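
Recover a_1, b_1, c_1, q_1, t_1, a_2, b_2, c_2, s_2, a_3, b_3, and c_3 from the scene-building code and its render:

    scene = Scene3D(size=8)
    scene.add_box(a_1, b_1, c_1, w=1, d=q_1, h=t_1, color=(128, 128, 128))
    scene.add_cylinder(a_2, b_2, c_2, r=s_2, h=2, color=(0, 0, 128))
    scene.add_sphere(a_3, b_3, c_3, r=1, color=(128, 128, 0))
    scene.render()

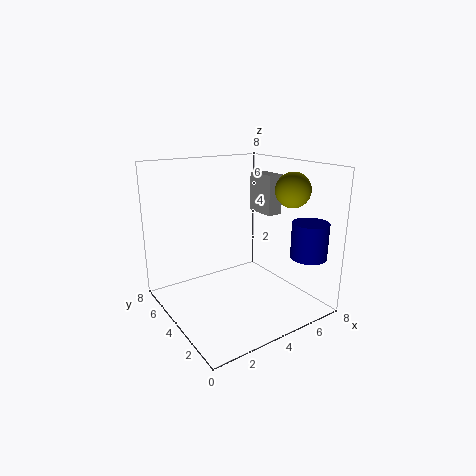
a_1 = 7
b_1 = 5
c_1 = 4.5
q_1 = 2
t_1 = 2.5
a_2 = 7
b_2 = 1.5
c_2 = 3
s_2 = 1
a_3 = 7
b_3 = 3
c_3 = 6.5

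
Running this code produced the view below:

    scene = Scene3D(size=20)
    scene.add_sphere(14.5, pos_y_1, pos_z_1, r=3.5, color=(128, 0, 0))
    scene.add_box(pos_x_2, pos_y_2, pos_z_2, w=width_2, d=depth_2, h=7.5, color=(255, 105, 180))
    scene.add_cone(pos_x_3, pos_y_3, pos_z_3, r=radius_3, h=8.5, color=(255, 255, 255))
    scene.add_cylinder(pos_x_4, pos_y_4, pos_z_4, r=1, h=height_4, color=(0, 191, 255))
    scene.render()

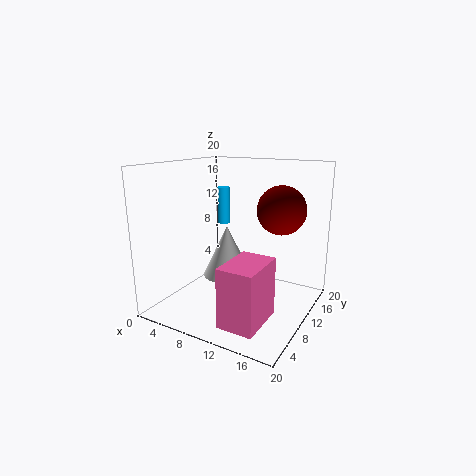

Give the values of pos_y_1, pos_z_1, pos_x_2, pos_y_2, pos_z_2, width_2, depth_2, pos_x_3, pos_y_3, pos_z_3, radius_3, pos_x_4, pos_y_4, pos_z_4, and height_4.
pos_y_1 = 14.5
pos_z_1 = 13.5
pos_x_2 = 12.5
pos_y_2 = 0.5
pos_z_2 = 2
width_2 = 4.5
depth_2 = 6.5
pos_x_3 = 4.5
pos_y_3 = 16
pos_z_3 = 1
radius_3 = 4
pos_x_4 = 3
pos_y_4 = 17.5
pos_z_4 = 9.5
height_4 = 6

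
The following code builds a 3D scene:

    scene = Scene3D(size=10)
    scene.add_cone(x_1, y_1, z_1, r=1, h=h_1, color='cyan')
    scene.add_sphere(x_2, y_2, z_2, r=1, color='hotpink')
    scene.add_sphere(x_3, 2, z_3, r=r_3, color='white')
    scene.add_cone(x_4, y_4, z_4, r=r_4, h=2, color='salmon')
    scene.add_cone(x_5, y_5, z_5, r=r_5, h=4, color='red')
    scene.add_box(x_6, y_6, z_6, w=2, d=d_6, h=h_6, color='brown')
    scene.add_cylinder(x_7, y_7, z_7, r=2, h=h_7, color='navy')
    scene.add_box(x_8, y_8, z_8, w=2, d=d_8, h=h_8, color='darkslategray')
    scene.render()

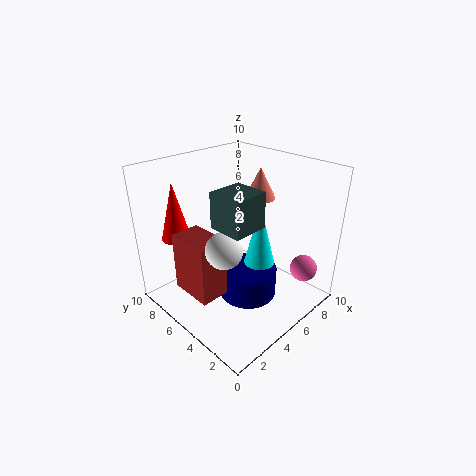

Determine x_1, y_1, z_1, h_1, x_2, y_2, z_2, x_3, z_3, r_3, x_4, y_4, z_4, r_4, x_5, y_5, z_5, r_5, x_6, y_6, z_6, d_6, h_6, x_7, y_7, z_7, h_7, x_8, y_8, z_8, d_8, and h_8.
x_1 = 5, y_1 = 3, z_1 = 4, h_1 = 4, x_2 = 9, y_2 = 2, z_2 = 2, x_3 = 1, z_3 = 7, r_3 = 1, x_4 = 6, y_4 = 4, z_4 = 8, r_4 = 1, x_5 = 2, y_5 = 8, z_5 = 5, r_5 = 1, x_6 = 1, y_6 = 4, z_6 = 2, d_6 = 3, h_6 = 4, x_7 = 5, y_7 = 4, z_7 = 1, h_7 = 2, x_8 = 1, y_8 = 1, z_8 = 8, d_8 = 2, h_8 = 2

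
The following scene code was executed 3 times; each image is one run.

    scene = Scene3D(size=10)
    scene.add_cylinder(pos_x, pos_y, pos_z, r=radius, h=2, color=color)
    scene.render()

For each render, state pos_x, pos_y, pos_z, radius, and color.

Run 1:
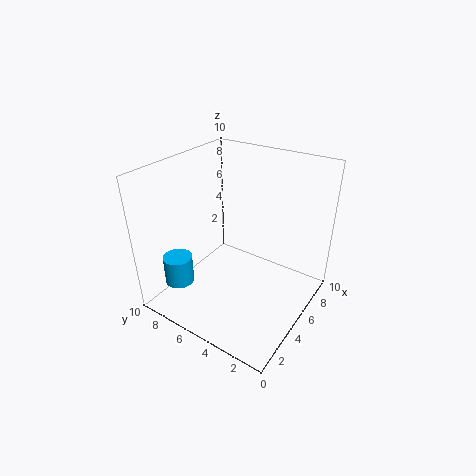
pos_x = 2
pos_y = 8
pos_z = 2
radius = 1
color = 'deepskyblue'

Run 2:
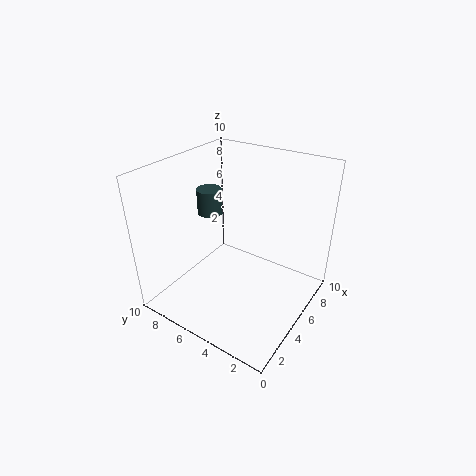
pos_x = 7
pos_y = 9
pos_z = 5
radius = 1
color = 'darkslategray'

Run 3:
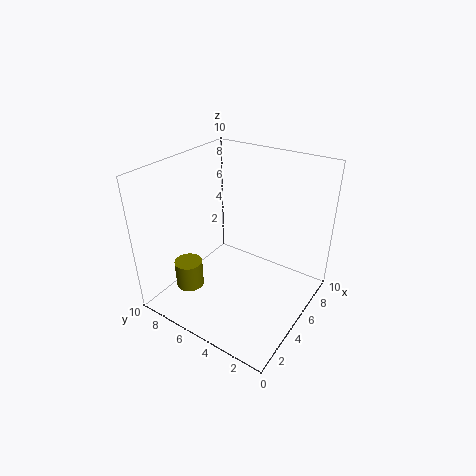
pos_x = 3
pos_y = 8
pos_z = 1
radius = 1
color = 'olive'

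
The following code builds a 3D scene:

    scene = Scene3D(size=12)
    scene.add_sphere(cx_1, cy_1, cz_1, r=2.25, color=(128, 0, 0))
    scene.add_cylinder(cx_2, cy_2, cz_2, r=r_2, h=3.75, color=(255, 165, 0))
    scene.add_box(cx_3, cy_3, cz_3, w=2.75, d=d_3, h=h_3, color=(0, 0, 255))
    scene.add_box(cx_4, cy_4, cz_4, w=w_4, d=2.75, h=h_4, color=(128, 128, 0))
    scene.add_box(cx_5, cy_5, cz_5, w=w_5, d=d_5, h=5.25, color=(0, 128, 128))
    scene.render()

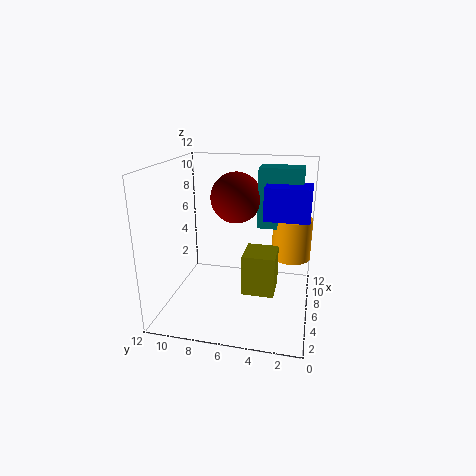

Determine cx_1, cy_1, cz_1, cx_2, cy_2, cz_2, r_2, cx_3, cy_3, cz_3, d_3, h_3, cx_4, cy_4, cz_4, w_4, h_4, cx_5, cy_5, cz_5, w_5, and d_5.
cx_1 = 8.5, cy_1 = 6.75, cz_1 = 8.75, cx_2 = 9.25, cy_2 = 1.75, cz_2 = 3.25, r_2 = 1.75, cx_3 = 6.25, cy_3 = 0.25, cz_3 = 7.5, d_3 = 3.75, h_3 = 2.75, cx_4 = 5, cy_4 = 2.75, cz_4 = 1.25, w_4 = 3, h_4 = 3.5, cx_5 = 8, cy_5 = 1, cz_5 = 6.25, w_5 = 2.25, d_5 = 3.75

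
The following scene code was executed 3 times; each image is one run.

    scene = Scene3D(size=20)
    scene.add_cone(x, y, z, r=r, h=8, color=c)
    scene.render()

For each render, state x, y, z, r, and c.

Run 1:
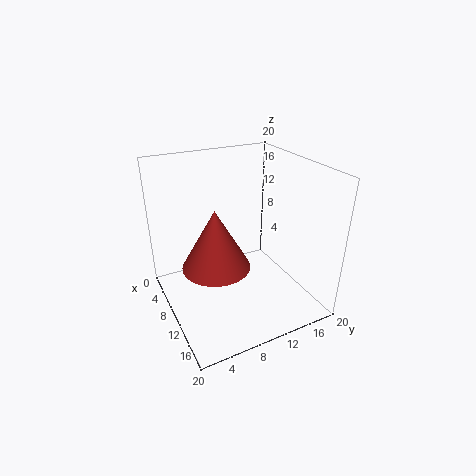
x = 11.5, y = 6, z = 7.5, r = 4.5, c = 'brown'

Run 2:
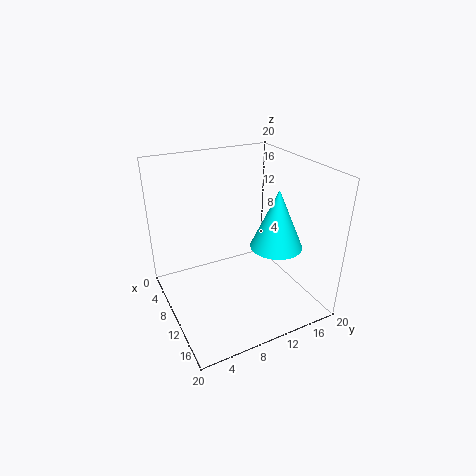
x = 13.5, y = 14, z = 9.5, r = 3.5, c = 'cyan'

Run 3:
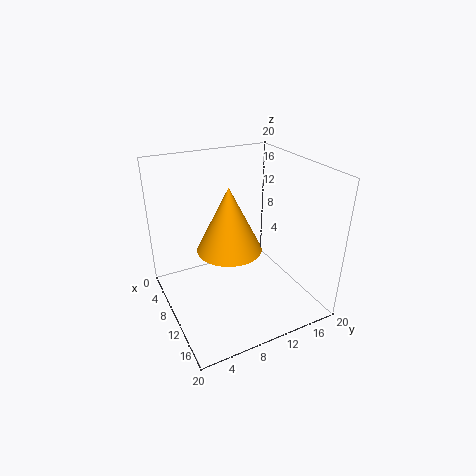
x = 13.5, y = 7, z = 11, r = 4, c = 'orange'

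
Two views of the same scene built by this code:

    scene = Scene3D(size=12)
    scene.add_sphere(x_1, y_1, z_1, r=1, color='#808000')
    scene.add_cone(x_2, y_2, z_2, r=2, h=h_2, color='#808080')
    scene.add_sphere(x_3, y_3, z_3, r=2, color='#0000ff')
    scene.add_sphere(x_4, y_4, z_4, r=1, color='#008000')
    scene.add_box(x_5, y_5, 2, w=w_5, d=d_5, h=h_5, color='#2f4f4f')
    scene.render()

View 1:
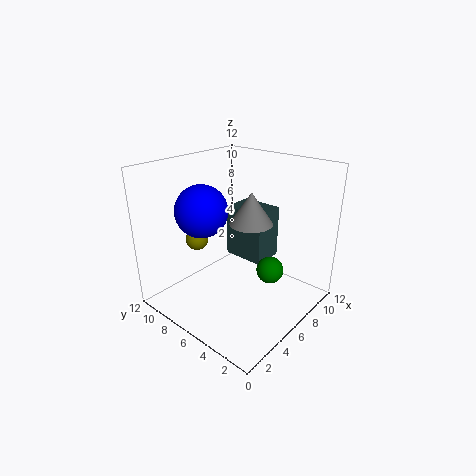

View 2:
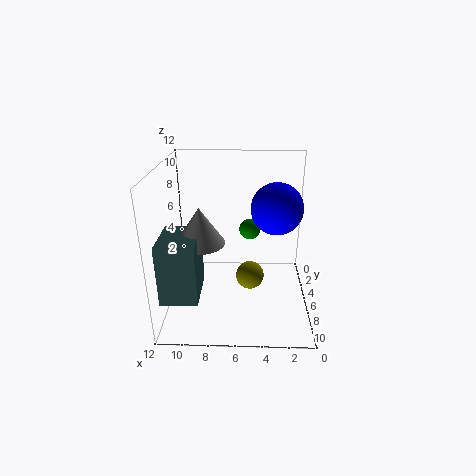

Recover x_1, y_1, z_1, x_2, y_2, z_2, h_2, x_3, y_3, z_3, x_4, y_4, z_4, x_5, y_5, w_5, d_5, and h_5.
x_1 = 5
y_1 = 10
z_1 = 5
x_2 = 9
y_2 = 7
z_2 = 6
h_2 = 3
x_3 = 3
y_3 = 7
z_3 = 9
x_4 = 5
y_4 = 2
z_4 = 5
x_5 = 9
y_5 = 6
w_5 = 3
d_5 = 4
h_5 = 5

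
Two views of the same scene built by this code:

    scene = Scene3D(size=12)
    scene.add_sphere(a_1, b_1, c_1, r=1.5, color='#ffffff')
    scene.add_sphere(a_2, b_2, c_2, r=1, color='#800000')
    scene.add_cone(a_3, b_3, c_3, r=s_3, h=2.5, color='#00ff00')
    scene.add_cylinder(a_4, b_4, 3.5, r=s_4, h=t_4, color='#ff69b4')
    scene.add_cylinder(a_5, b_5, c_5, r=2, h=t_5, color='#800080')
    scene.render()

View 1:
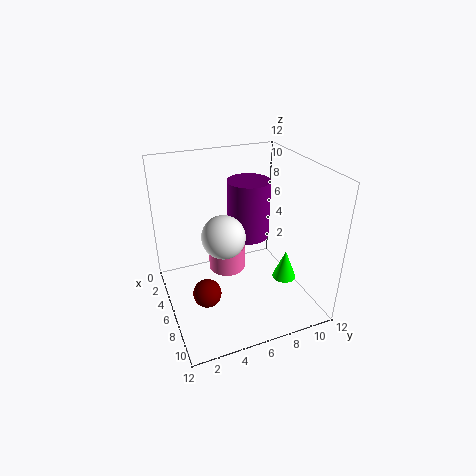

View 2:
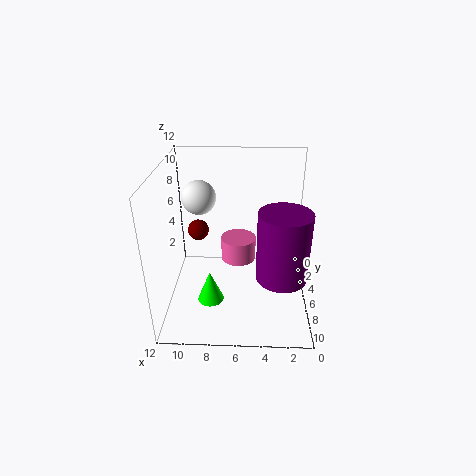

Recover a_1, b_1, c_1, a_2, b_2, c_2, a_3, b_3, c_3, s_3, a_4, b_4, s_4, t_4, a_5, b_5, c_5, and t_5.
a_1 = 9.5
b_1 = 3.5
c_1 = 8.5
a_2 = 10
b_2 = 2
c_2 = 4.5
a_3 = 8
b_3 = 9.5
c_3 = 2.5
s_3 = 1
a_4 = 6
b_4 = 5
s_4 = 1.5
t_4 = 2
a_5 = 2.5
b_5 = 8.5
c_5 = 4
t_5 = 5.5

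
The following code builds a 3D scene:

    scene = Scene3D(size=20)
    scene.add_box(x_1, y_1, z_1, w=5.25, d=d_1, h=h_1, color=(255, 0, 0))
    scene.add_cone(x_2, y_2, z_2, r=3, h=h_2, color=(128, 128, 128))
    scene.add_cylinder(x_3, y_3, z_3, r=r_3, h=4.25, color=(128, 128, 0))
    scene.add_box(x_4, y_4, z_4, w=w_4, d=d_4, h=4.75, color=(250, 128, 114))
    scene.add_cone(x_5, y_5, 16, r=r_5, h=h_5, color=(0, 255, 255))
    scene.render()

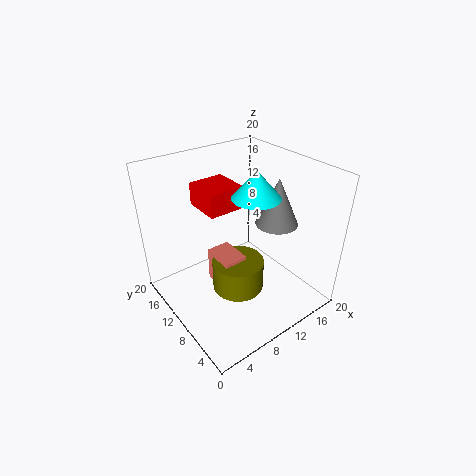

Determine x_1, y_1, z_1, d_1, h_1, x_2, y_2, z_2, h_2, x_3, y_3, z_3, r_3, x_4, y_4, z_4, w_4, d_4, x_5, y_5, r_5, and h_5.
x_1 = 7
y_1 = 11.75
z_1 = 13.25
d_1 = 5.5
h_1 = 3.25
x_2 = 15.5
y_2 = 8.25
z_2 = 11.25
h_2 = 6.75
x_3 = 8.5
y_3 = 8
z_3 = 3.75
r_3 = 3.5
x_4 = 6.25
y_4 = 7.5
z_4 = 3.75
w_4 = 3.25
d_4 = 4.5
x_5 = 12
y_5 = 8.75
r_5 = 3.25
h_5 = 3.75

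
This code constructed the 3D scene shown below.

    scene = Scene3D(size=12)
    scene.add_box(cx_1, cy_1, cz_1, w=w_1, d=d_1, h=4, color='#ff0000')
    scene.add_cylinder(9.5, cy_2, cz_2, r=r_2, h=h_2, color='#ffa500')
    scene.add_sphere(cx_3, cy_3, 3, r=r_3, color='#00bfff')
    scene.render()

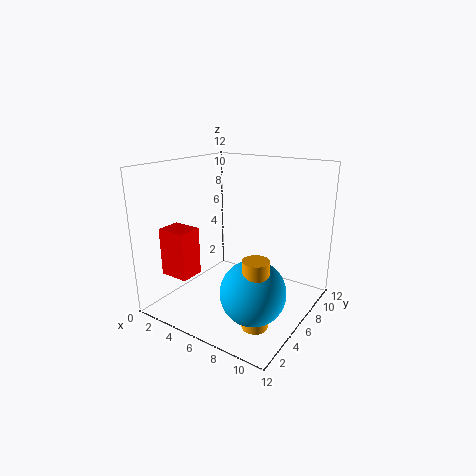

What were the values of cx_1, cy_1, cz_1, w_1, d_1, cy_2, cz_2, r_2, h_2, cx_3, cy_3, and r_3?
cx_1 = 1
cy_1 = 2
cz_1 = 3
w_1 = 2.5
d_1 = 2
cy_2 = 3
cz_2 = 0.5
r_2 = 1
h_2 = 5.5
cx_3 = 9
cy_3 = 3.5
r_3 = 2.5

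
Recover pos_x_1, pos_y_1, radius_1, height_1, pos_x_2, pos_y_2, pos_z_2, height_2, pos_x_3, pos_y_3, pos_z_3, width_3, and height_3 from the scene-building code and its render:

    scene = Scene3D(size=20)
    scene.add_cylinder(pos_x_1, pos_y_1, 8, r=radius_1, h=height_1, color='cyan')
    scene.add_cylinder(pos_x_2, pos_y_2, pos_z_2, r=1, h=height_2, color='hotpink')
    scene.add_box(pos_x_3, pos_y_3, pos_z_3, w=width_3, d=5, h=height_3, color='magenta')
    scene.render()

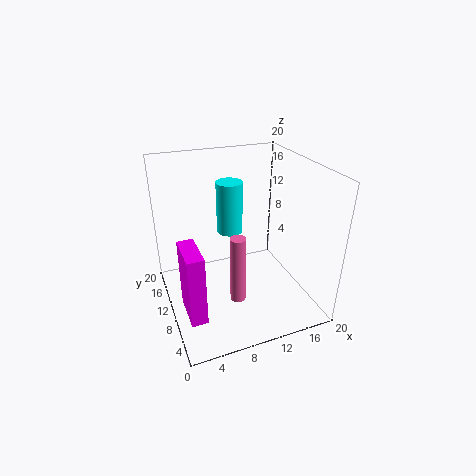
pos_x_1 = 11
pos_y_1 = 16
radius_1 = 2
height_1 = 8
pos_x_2 = 8
pos_y_2 = 5
pos_z_2 = 4
height_2 = 9
pos_x_3 = 1
pos_y_3 = 2
pos_z_3 = 4
width_3 = 2
height_3 = 9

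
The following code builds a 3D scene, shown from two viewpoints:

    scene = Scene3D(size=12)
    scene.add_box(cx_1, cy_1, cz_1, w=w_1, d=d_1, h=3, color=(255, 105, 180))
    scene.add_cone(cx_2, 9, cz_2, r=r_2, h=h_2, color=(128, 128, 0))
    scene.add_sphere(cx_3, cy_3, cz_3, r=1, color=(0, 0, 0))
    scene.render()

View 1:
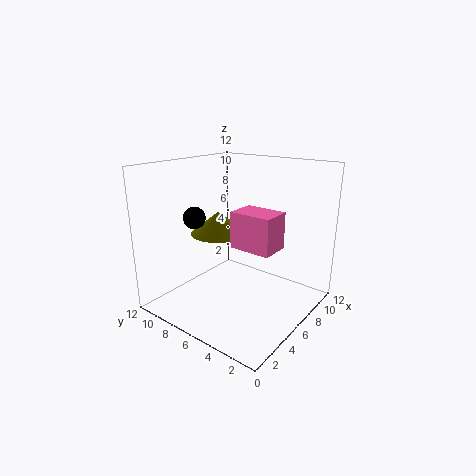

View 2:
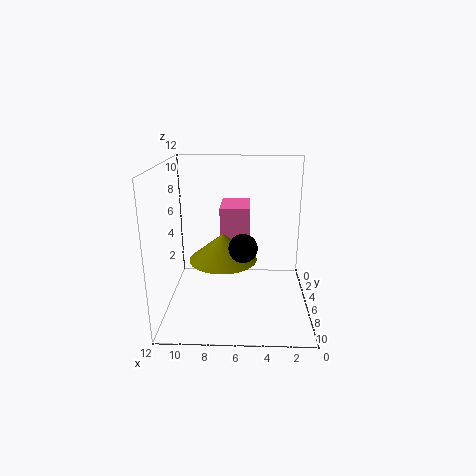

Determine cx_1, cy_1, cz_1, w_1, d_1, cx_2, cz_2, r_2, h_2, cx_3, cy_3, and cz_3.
cx_1 = 5, cy_1 = 2.5, cz_1 = 5.5, w_1 = 2.5, d_1 = 3.5, cx_2 = 7, cz_2 = 5.5, r_2 = 2.5, h_2 = 2, cx_3 = 5.5, cy_3 = 10.5, cz_3 = 7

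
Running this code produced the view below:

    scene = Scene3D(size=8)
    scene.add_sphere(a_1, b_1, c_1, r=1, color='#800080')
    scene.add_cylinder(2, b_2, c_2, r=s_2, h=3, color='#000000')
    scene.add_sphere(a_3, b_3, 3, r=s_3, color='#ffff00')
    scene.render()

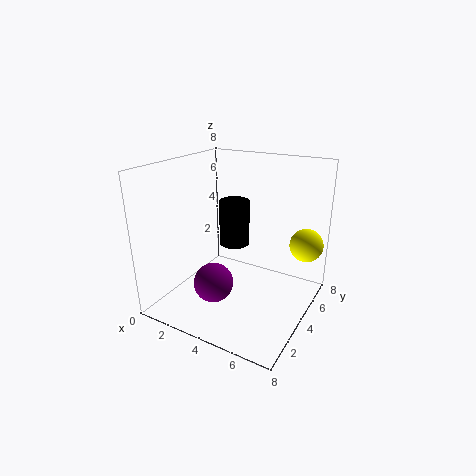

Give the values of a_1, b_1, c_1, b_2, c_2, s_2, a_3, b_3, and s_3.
a_1 = 4, b_1 = 1.5, c_1 = 2.5, b_2 = 7, c_2 = 2, s_2 = 1, a_3 = 7, b_3 = 7, s_3 = 1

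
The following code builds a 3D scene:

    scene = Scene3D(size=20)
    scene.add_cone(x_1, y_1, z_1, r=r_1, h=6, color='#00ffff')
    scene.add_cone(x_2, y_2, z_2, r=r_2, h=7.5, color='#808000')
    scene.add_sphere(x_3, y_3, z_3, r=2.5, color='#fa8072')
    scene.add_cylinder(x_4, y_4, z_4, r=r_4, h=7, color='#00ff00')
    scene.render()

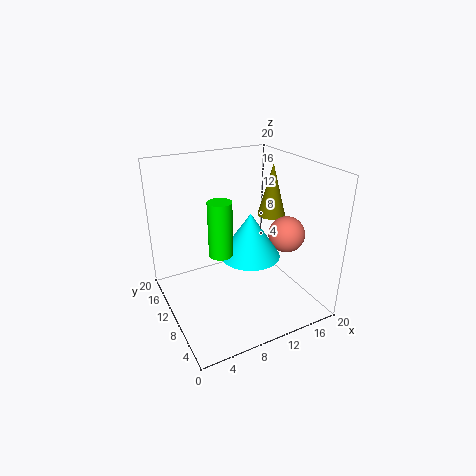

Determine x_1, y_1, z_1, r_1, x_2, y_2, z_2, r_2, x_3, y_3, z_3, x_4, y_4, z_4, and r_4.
x_1 = 10.5; y_1 = 7.5; z_1 = 8.5; r_1 = 4; x_2 = 16; y_2 = 11; z_2 = 12; r_2 = 2; x_3 = 16; y_3 = 7; z_3 = 10.5; x_4 = 6; y_4 = 7; z_4 = 10; r_4 = 1.5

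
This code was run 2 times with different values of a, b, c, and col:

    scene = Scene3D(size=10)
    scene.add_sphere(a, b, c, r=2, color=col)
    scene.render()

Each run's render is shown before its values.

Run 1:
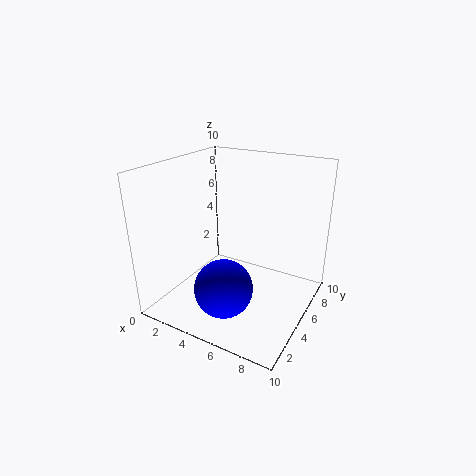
a = 5, b = 3, c = 2, col = 'blue'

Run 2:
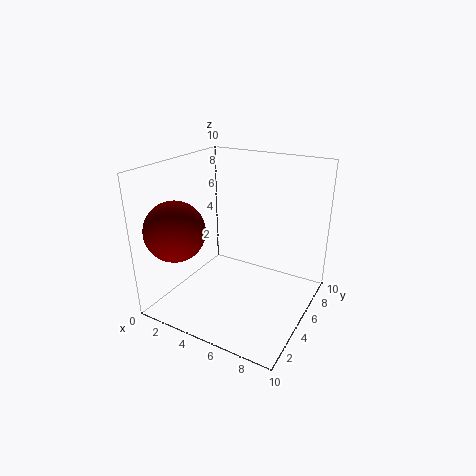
a = 2, b = 2, c = 6, col = 'maroon'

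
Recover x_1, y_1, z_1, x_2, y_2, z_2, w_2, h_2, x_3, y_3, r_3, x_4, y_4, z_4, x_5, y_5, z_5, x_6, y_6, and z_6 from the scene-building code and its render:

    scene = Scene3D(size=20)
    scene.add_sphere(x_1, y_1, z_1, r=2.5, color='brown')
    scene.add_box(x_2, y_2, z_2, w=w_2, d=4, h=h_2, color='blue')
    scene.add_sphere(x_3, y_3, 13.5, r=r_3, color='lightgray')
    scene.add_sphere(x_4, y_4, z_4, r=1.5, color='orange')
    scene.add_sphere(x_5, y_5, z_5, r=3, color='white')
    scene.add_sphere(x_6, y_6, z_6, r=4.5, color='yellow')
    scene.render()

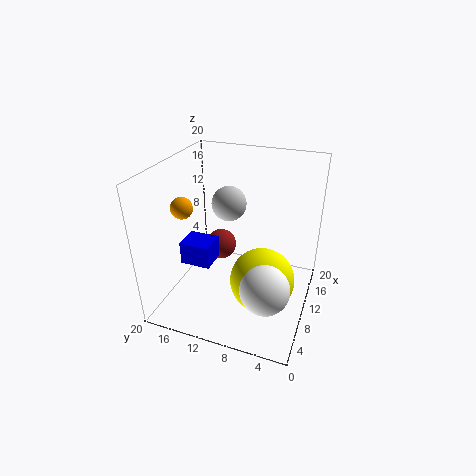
x_1 = 16.5; y_1 = 15.5; z_1 = 4; x_2 = 4.5; y_2 = 12; z_2 = 8; w_2 = 3.5; h_2 = 3; x_3 = 13; y_3 = 12.5; r_3 = 2.5; x_4 = 7.5; y_4 = 17; z_4 = 14.5; x_5 = 3; y_5 = 4; z_5 = 8; x_6 = 9; y_6 = 6; z_6 = 4.5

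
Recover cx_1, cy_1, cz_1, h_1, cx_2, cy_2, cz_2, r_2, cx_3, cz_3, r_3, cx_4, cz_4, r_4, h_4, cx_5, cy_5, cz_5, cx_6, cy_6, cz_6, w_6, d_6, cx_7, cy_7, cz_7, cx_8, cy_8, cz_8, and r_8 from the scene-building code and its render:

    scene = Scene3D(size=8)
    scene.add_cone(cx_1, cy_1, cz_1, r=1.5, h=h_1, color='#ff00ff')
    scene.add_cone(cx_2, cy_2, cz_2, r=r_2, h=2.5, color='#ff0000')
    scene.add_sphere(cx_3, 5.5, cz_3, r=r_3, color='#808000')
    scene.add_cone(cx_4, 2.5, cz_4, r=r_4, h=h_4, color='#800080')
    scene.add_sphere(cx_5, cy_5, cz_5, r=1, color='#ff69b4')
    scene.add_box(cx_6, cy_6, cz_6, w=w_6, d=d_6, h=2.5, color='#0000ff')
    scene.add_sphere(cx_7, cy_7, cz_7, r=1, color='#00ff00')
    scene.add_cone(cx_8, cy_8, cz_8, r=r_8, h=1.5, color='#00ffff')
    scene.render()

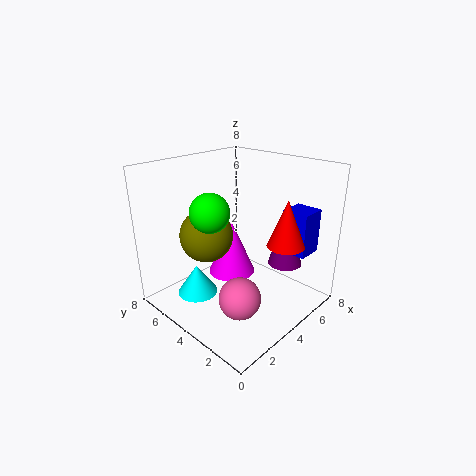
cx_1 = 5.5; cy_1 = 6; cz_1 = 0.5; h_1 = 3.5; cx_2 = 5; cy_2 = 1.5; cz_2 = 4; r_2 = 1; cx_3 = 3; cz_3 = 4; r_3 = 1.5; cx_4 = 6.5; cz_4 = 2; r_4 = 1; h_4 = 3.5; cx_5 = 1.5; cy_5 = 1.5; cz_5 = 2.5; cx_6 = 6; cy_6 = 1; cz_6 = 3; w_6 = 1.5; d_6 = 1.5; cx_7 = 2; cy_7 = 4; cz_7 = 6; cx_8 = 1; cy_8 = 4; cz_8 = 2; r_8 = 1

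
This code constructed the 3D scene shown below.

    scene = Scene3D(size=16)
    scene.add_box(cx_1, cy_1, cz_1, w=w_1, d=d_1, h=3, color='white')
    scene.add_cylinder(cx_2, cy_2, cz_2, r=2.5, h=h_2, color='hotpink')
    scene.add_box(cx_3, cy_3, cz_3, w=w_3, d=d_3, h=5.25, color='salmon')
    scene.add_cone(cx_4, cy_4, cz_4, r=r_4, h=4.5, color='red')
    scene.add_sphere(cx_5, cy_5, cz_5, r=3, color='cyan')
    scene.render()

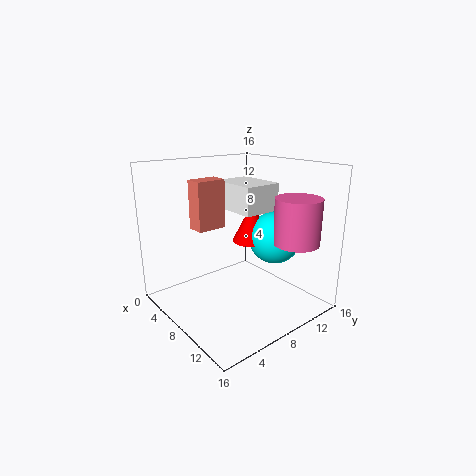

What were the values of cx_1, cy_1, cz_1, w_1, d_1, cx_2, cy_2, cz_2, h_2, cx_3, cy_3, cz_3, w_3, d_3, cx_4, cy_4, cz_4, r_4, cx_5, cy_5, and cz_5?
cx_1 = 4.75
cy_1 = 7.5
cz_1 = 11
w_1 = 5.5
d_1 = 4.25
cx_2 = 12.75
cy_2 = 12.25
cz_2 = 7.75
h_2 = 5
cx_3 = 5
cy_3 = 3.75
cz_3 = 9.25
w_3 = 2
d_3 = 3.25
cx_4 = 7.5
cy_4 = 10.5
cz_4 = 7
r_4 = 2.25
cx_5 = 9.5
cy_5 = 12.25
cz_5 = 7.5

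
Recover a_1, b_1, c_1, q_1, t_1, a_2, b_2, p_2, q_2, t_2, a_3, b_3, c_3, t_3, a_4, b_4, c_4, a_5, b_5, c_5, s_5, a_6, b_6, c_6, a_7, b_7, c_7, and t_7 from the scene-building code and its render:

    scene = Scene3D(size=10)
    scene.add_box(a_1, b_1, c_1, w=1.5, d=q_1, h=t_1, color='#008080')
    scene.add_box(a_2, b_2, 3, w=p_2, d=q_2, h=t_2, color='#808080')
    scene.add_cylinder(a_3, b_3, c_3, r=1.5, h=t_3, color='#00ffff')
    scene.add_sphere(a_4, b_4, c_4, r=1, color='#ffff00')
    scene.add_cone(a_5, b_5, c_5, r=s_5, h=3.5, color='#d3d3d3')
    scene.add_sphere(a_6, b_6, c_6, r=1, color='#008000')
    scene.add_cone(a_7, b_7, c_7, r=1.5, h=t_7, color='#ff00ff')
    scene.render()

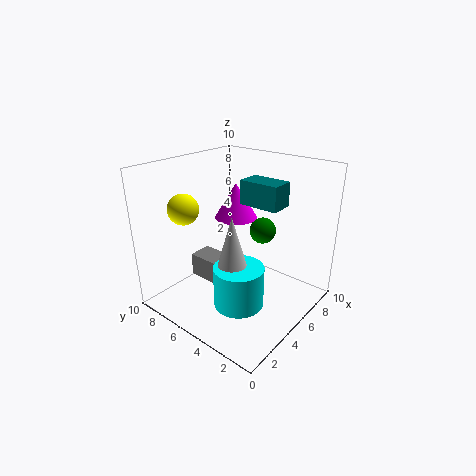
a_1 = 4
b_1 = 1.5
c_1 = 8
q_1 = 2.5
t_1 = 1.5
a_2 = 2
b_2 = 4
p_2 = 1.5
q_2 = 2.5
t_2 = 1.5
a_3 = 2
b_3 = 2.5
c_3 = 2.5
t_3 = 2.5
a_4 = 2
b_4 = 7
c_4 = 7.5
a_5 = 2
b_5 = 3
c_5 = 4.5
s_5 = 1
a_6 = 8
b_6 = 5
c_6 = 4.5
a_7 = 6
b_7 = 6
c_7 = 6
t_7 = 2.5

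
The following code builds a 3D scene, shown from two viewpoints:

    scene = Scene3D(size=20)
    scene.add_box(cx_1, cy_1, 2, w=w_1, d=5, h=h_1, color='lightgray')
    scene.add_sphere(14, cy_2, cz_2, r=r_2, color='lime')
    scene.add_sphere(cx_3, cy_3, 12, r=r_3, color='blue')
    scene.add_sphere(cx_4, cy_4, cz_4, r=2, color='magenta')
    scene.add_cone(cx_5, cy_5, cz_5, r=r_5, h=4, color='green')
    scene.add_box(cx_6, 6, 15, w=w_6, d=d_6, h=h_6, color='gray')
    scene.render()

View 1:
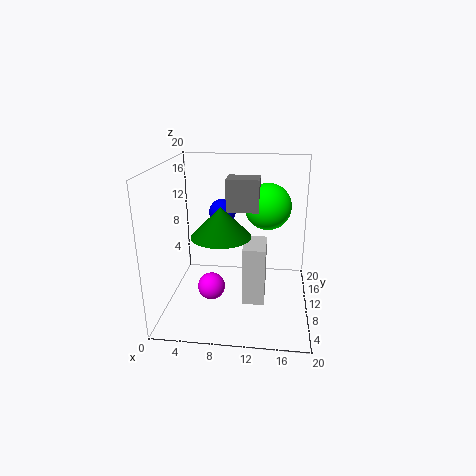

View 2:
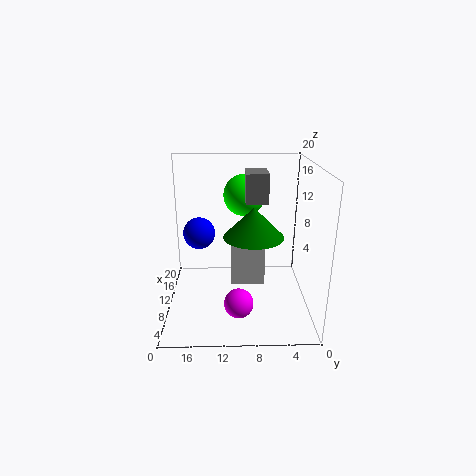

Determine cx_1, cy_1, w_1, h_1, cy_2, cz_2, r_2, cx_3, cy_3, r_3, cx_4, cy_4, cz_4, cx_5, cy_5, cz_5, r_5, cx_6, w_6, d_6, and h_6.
cx_1 = 11; cy_1 = 6; w_1 = 3; h_1 = 8; cy_2 = 9; cz_2 = 15; r_2 = 3; cx_3 = 7; cy_3 = 15; r_3 = 2; cx_4 = 6; cy_4 = 10; cz_4 = 2; cx_5 = 8; cy_5 = 8; cz_5 = 11; r_5 = 4; cx_6 = 9; w_6 = 4; d_6 = 3; h_6 = 4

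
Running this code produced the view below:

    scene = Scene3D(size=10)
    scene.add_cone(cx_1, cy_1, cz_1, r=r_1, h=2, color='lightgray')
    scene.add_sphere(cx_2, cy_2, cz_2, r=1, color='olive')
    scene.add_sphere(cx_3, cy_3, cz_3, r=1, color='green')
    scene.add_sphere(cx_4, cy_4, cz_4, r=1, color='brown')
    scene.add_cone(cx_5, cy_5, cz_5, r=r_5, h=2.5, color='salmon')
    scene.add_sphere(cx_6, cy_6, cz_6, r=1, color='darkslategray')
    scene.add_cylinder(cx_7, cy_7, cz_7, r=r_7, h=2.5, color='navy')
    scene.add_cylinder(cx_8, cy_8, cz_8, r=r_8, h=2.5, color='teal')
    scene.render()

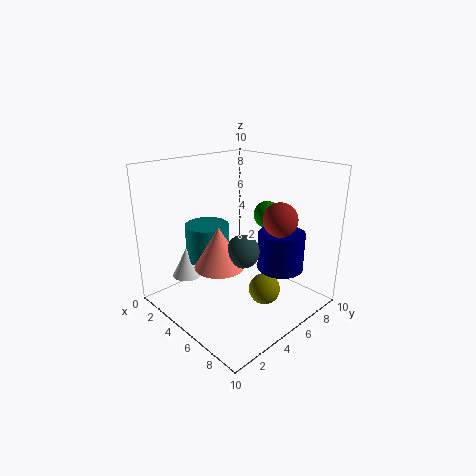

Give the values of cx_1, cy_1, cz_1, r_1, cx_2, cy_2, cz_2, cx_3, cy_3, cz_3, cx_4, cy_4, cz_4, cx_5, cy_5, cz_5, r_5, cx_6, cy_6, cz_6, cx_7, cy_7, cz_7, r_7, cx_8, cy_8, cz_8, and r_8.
cx_1 = 3, cy_1 = 2, cz_1 = 2.5, r_1 = 1, cx_2 = 8, cy_2 = 4.5, cz_2 = 2.5, cx_3 = 5, cy_3 = 8, cz_3 = 6, cx_4 = 9, cy_4 = 4.5, cz_4 = 7.5, cx_5 = 6.5, cy_5 = 2, cz_5 = 4.5, r_5 = 1.5, cx_6 = 7.5, cy_6 = 3, cz_6 = 5.5, cx_7 = 8, cy_7 = 6, cz_7 = 3.5, r_7 = 1.5, cx_8 = 3.5, cy_8 = 3.5, cz_8 = 3.5, r_8 = 1.5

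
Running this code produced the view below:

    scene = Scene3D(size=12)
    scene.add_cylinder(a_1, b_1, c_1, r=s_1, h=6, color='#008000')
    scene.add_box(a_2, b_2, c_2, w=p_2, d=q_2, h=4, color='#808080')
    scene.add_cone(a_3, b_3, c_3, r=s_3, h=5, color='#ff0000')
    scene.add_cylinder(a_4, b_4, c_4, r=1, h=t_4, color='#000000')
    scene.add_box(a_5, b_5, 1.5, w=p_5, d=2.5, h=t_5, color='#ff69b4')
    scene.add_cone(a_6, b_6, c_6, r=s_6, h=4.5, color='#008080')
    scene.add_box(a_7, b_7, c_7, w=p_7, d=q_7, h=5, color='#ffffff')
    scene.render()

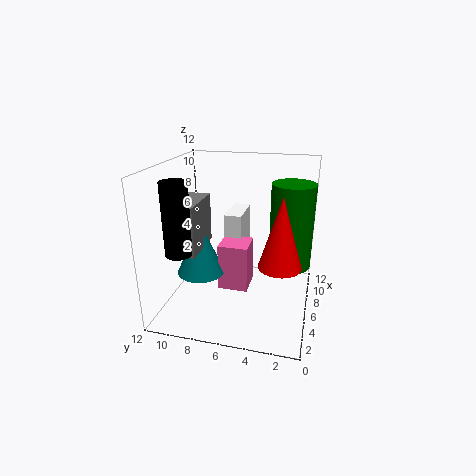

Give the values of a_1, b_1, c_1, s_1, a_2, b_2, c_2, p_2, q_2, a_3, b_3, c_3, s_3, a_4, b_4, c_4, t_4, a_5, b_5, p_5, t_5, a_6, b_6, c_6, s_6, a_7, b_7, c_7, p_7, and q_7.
a_1 = 3.5; b_1 = 1.5; c_1 = 5.5; s_1 = 1.5; a_2 = 2.5; b_2 = 8.5; c_2 = 5.5; p_2 = 4; q_2 = 2; a_3 = 2; b_3 = 2; c_3 = 6; s_3 = 1.5; a_4 = 2; b_4 = 9.5; c_4 = 6; t_4 = 5.5; a_5 = 5; b_5 = 5; p_5 = 2.5; t_5 = 4; a_6 = 5; b_6 = 9; c_6 = 3; s_6 = 2; a_7 = 7; b_7 = 6; c_7 = 2.5; p_7 = 3.5; q_7 = 1.5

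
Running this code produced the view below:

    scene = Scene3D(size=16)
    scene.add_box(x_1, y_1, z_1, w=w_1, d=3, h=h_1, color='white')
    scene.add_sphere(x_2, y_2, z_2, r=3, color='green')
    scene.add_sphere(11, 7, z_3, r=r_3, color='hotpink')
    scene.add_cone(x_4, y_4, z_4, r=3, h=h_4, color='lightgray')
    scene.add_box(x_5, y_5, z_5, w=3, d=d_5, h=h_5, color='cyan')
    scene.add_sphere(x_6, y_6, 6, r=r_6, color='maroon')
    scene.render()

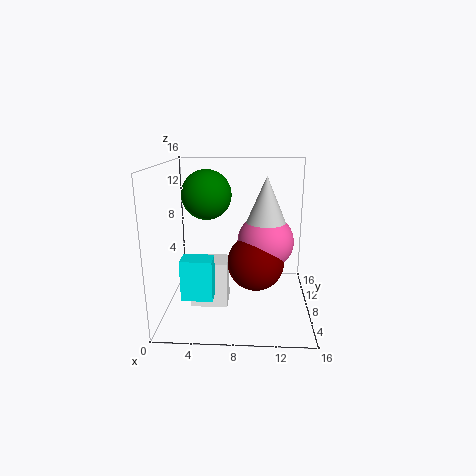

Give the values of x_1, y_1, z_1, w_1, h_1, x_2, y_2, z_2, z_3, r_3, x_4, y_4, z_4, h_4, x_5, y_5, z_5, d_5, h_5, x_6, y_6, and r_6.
x_1 = 3
y_1 = 5
z_1 = 1
w_1 = 4
h_1 = 5
x_2 = 4
y_2 = 12
z_2 = 12
z_3 = 8
r_3 = 3
x_4 = 11
y_4 = 7
z_4 = 8
h_4 = 7
x_5 = 3
y_5 = 1
z_5 = 4
d_5 = 2
h_5 = 4
x_6 = 10
y_6 = 6
r_6 = 3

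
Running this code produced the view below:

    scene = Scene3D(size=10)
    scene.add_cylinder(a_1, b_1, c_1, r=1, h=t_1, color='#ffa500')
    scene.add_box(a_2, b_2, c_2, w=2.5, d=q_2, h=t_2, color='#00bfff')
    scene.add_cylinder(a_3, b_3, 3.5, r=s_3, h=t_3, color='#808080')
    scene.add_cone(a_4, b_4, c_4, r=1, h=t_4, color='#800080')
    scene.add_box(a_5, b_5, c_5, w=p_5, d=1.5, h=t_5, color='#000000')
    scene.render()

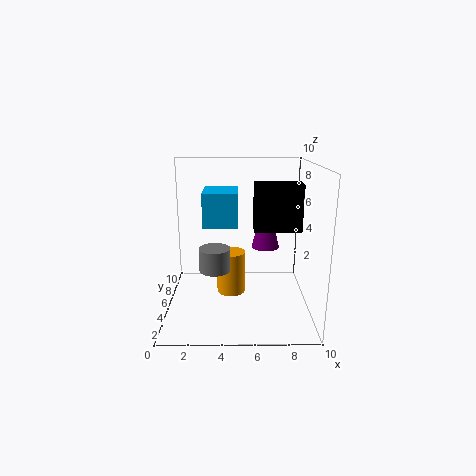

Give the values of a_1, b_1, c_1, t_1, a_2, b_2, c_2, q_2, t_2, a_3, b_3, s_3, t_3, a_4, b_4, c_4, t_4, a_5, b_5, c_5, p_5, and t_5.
a_1 = 4.5
b_1 = 5
c_1 = 1
t_1 = 3
a_2 = 2.5
b_2 = 5.5
c_2 = 5.5
q_2 = 3
t_2 = 2.5
a_3 = 3.5
b_3 = 3
s_3 = 1
t_3 = 1.5
a_4 = 7
b_4 = 6
c_4 = 4
t_4 = 4
a_5 = 6
b_5 = 3
c_5 = 6
p_5 = 3
t_5 = 3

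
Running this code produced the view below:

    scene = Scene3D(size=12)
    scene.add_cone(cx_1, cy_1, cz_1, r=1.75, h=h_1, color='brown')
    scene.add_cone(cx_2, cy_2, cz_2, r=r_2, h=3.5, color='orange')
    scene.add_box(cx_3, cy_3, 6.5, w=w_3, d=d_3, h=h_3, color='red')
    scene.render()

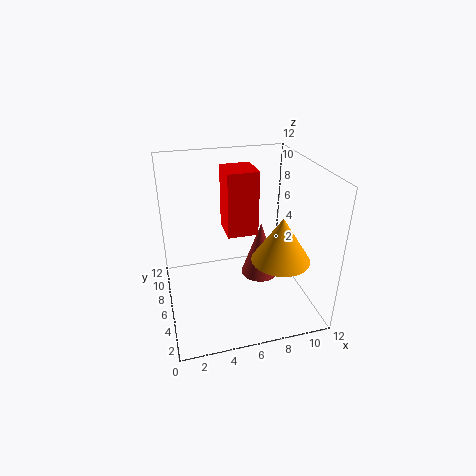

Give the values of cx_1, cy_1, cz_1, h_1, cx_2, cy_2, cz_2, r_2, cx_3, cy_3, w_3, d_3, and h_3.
cx_1 = 8.75; cy_1 = 8; cz_1 = 0.75; h_1 = 5.25; cx_2 = 8.5; cy_2 = 2.75; cz_2 = 5.5; r_2 = 2.25; cx_3 = 5; cy_3 = 5.25; w_3 = 2.5; d_3 = 2.75; h_3 = 5.25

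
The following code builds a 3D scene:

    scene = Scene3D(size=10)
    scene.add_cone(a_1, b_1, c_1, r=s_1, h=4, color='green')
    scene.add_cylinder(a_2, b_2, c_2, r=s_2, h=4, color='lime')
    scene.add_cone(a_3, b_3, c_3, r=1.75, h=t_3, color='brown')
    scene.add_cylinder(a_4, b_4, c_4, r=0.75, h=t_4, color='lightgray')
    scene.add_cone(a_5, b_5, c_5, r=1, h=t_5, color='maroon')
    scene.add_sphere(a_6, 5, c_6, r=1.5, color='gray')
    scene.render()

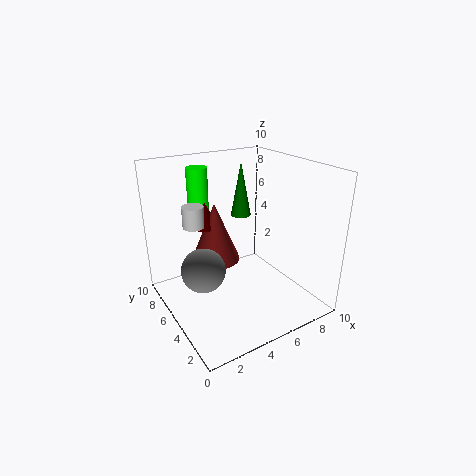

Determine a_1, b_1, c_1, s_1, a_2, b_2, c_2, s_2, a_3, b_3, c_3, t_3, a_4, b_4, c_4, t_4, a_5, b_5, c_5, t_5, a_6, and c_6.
a_1 = 6.5, b_1 = 7, c_1 = 5.75, s_1 = 0.75, a_2 = 3.5, b_2 = 8, c_2 = 5.5, s_2 = 0.75, a_3 = 4, b_3 = 6.5, c_3 = 3, t_3 = 4.25, a_4 = 2.5, b_4 = 6.75, c_4 = 5.75, t_4 = 1.5, a_5 = 3.5, b_5 = 7, c_5 = 5.5, t_5 = 1.75, a_6 = 2.25, c_6 = 3.25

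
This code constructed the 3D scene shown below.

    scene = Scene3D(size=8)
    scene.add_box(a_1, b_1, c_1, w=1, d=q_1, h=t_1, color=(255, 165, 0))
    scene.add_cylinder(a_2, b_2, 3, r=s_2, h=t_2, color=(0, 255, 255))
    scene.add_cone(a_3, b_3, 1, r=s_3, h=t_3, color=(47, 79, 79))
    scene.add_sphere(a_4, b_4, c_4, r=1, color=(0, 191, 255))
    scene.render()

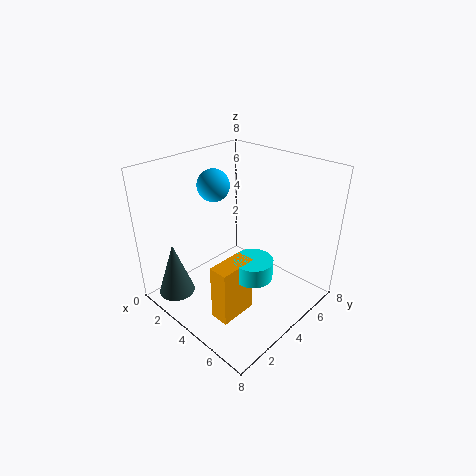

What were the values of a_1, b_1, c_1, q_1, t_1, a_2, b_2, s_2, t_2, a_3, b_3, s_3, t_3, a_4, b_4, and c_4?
a_1 = 5
b_1 = 1
c_1 = 1
q_1 = 2
t_1 = 3
a_2 = 6
b_2 = 3
s_2 = 1
t_2 = 1
a_3 = 2
b_3 = 1
s_3 = 1
t_3 = 3
a_4 = 1
b_4 = 5
c_4 = 6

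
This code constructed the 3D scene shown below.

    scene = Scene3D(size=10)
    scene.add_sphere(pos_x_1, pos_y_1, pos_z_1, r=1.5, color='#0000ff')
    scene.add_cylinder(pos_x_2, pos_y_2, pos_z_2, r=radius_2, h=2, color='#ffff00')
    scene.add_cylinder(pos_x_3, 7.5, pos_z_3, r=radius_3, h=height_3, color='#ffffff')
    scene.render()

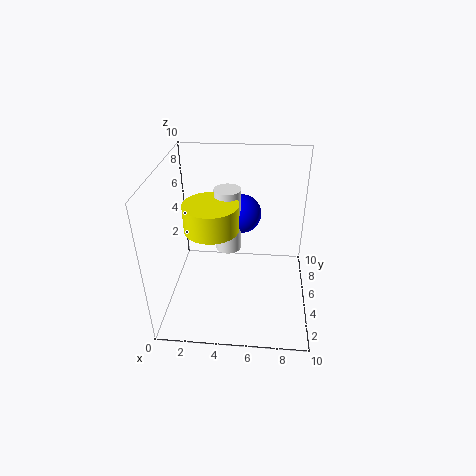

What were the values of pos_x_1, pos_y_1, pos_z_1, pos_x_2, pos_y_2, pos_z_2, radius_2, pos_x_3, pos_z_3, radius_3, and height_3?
pos_x_1 = 5; pos_y_1 = 8.5; pos_z_1 = 5; pos_x_2 = 3; pos_y_2 = 6; pos_z_2 = 5; radius_2 = 2; pos_x_3 = 4; pos_z_3 = 2.5; radius_3 = 1; height_3 = 5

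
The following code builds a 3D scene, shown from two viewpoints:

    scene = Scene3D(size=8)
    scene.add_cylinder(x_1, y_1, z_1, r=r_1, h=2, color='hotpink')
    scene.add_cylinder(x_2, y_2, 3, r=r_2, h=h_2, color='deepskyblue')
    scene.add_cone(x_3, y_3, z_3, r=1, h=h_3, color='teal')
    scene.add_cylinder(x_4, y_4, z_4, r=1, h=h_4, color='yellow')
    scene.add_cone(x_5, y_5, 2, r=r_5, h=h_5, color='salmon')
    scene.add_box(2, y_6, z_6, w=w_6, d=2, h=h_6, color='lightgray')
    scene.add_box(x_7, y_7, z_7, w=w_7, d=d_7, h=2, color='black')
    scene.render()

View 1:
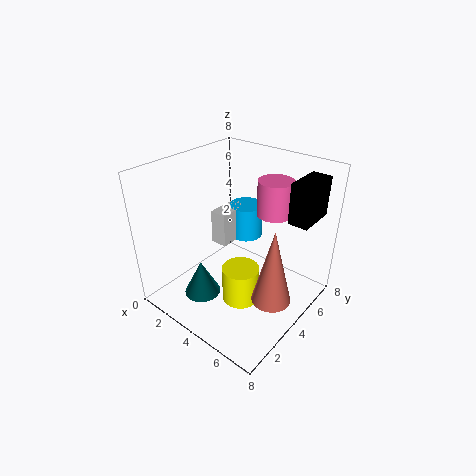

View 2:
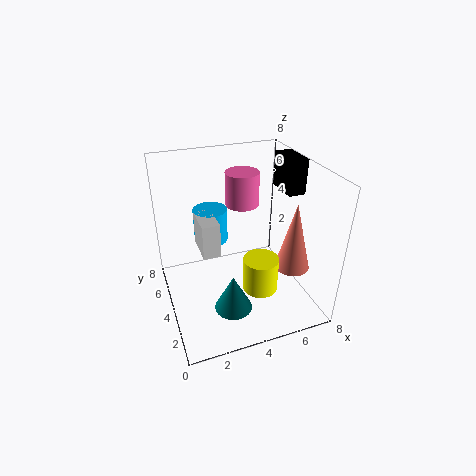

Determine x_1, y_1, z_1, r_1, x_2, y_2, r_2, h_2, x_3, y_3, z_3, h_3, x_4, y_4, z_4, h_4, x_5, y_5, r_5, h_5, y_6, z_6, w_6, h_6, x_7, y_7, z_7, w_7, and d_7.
x_1 = 5; y_1 = 6; z_1 = 5; r_1 = 1; x_2 = 3; y_2 = 6; r_2 = 1; h_2 = 2; x_3 = 3; y_3 = 2; z_3 = 1; h_3 = 2; x_4 = 5; y_4 = 3; z_4 = 1; h_4 = 2; x_5 = 7; y_5 = 3; r_5 = 1; h_5 = 4; y_6 = 4; z_6 = 3; w_6 = 1; h_6 = 2; x_7 = 7; y_7 = 4; z_7 = 6; w_7 = 1; d_7 = 2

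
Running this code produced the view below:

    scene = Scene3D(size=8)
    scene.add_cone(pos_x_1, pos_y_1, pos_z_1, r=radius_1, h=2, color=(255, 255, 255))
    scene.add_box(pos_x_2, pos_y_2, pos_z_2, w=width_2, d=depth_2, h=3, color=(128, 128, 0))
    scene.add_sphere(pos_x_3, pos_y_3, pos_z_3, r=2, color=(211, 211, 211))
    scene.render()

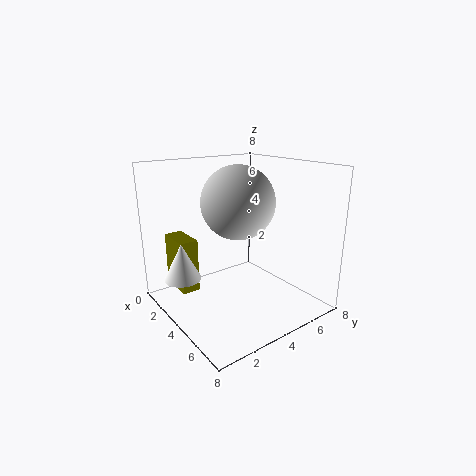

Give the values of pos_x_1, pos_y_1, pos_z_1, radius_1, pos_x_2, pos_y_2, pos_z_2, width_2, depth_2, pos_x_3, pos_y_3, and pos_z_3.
pos_x_1 = 3
pos_y_1 = 1
pos_z_1 = 2
radius_1 = 1
pos_x_2 = 1
pos_y_2 = 1
pos_z_2 = 1
width_2 = 2
depth_2 = 1
pos_x_3 = 4
pos_y_3 = 4
pos_z_3 = 6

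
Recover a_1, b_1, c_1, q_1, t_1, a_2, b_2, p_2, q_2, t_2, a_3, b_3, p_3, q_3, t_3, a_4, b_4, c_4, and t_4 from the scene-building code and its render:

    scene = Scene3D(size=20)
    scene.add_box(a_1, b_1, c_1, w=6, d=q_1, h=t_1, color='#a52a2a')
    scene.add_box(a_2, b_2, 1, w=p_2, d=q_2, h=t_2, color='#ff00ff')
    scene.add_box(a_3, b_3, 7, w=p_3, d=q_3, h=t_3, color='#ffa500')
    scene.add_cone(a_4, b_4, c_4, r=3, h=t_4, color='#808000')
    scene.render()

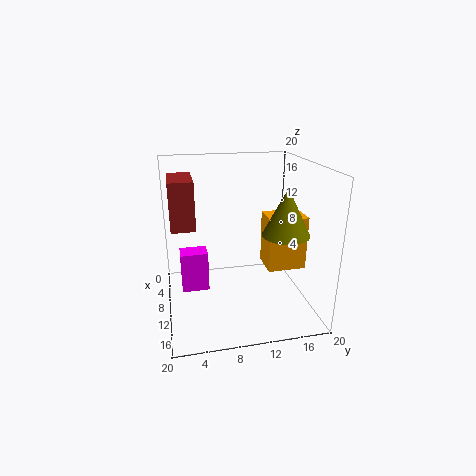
a_1 = 8
b_1 = 1
c_1 = 13
q_1 = 3
t_1 = 6
a_2 = 5
b_2 = 2
p_2 = 3
q_2 = 4
t_2 = 6
a_3 = 11
b_3 = 13
p_3 = 4
q_3 = 5
t_3 = 7
a_4 = 15
b_4 = 15
c_4 = 12
t_4 = 6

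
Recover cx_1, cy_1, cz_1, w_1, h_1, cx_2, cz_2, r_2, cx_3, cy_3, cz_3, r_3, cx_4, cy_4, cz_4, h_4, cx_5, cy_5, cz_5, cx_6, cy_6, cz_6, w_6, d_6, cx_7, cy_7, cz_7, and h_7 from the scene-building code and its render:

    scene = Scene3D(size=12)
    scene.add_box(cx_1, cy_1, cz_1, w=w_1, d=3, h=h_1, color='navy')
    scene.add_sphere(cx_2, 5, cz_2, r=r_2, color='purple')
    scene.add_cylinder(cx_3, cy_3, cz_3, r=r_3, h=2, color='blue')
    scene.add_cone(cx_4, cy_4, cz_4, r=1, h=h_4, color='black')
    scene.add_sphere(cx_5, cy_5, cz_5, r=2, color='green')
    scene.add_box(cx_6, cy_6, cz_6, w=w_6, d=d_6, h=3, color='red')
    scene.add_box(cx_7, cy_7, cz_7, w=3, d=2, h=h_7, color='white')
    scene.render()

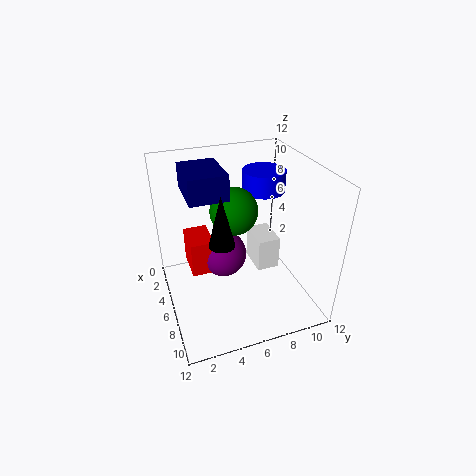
cx_1 = 3, cy_1 = 2, cz_1 = 10, w_1 = 4, h_1 = 2, cx_2 = 5, cz_2 = 4, r_2 = 2, cx_3 = 2, cy_3 = 10, cz_3 = 8, r_3 = 2, cx_4 = 8, cy_4 = 4, cz_4 = 7, h_4 = 4, cx_5 = 5, cy_5 = 6, cz_5 = 8, cx_6 = 3, cy_6 = 2, cz_6 = 3, w_6 = 3, d_6 = 2, cx_7 = 3, cy_7 = 8, cz_7 = 2, h_7 = 3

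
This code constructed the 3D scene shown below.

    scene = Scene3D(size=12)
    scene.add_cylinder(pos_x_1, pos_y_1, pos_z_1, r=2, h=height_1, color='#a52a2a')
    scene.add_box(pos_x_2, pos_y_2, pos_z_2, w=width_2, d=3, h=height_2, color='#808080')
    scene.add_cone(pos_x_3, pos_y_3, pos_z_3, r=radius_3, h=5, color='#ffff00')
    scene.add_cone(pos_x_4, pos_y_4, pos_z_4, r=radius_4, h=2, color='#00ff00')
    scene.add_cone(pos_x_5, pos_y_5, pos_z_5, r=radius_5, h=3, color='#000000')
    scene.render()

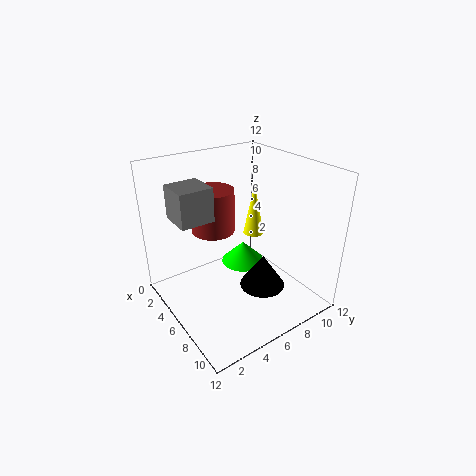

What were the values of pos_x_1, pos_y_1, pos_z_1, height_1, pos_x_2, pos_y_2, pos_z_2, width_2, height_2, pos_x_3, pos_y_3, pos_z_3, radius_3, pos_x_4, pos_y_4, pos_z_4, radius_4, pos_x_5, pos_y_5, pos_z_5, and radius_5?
pos_x_1 = 2, pos_y_1 = 6, pos_z_1 = 5, height_1 = 4, pos_x_2 = 1, pos_y_2 = 2, pos_z_2 = 7, width_2 = 3, height_2 = 3, pos_x_3 = 3, pos_y_3 = 10, pos_z_3 = 4, radius_3 = 1, pos_x_4 = 4, pos_y_4 = 8, pos_z_4 = 2, radius_4 = 2, pos_x_5 = 7, pos_y_5 = 8, pos_z_5 = 1, radius_5 = 2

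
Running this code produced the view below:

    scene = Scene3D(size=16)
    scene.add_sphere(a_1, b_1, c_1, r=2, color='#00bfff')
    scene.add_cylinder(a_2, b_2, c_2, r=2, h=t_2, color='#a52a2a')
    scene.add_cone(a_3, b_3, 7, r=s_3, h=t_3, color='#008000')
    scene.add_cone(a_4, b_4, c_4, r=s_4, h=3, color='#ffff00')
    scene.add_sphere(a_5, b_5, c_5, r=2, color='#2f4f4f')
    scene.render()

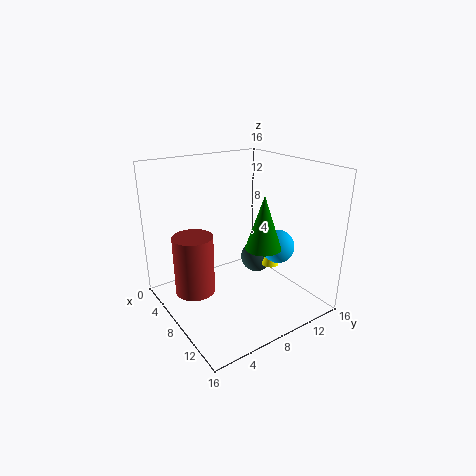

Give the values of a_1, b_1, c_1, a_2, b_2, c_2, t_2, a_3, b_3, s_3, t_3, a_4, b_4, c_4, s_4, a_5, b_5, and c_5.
a_1 = 9
b_1 = 13
c_1 = 6
a_2 = 9
b_2 = 2
c_2 = 4
t_2 = 6
a_3 = 10
b_3 = 10
s_3 = 2
t_3 = 6
a_4 = 9
b_4 = 12
c_4 = 4
s_4 = 1
a_5 = 5
b_5 = 13
c_5 = 3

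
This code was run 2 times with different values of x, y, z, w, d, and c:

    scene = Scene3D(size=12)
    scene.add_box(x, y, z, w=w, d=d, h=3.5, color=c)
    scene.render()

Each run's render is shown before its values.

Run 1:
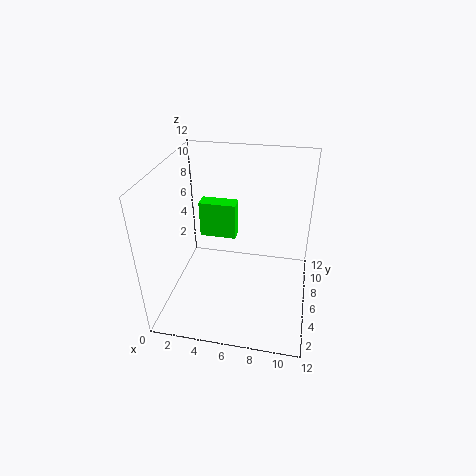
x = 1.5, y = 9.5, z = 3.5, w = 3.5, d = 1.5, c = 'lime'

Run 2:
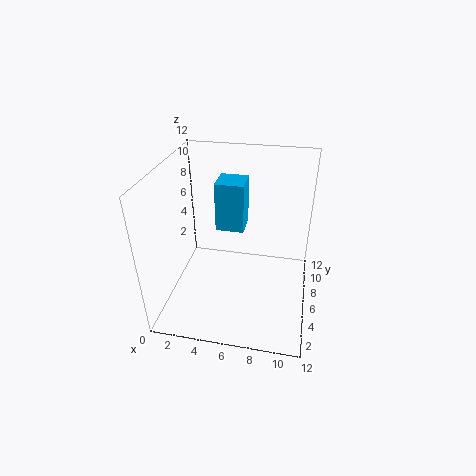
x = 5, y = 3, z = 8.5, w = 2, d = 2, c = 'deepskyblue'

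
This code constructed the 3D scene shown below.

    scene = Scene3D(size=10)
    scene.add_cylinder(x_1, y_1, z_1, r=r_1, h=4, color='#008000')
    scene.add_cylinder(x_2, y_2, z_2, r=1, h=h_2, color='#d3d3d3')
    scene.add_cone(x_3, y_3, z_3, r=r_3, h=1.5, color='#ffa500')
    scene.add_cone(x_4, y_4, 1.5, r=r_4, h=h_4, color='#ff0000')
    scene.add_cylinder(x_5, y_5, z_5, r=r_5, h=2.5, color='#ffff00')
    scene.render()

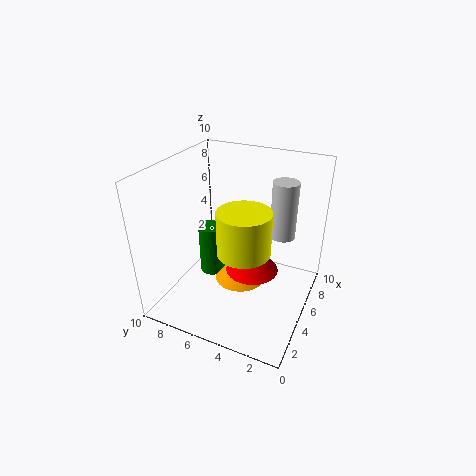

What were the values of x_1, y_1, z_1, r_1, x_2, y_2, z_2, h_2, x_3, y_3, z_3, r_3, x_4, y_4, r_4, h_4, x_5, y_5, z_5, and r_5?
x_1 = 6.5; y_1 = 8; z_1 = 0.5; r_1 = 1; x_2 = 9; y_2 = 3; z_2 = 3.5; h_2 = 4.5; x_3 = 6.5; y_3 = 5.5; z_3 = 0.5; r_3 = 2; x_4 = 6.5; y_4 = 4.5; r_4 = 2; h_4 = 2.5; x_5 = 1.5; y_5 = 3; z_5 = 6.5; r_5 = 1.5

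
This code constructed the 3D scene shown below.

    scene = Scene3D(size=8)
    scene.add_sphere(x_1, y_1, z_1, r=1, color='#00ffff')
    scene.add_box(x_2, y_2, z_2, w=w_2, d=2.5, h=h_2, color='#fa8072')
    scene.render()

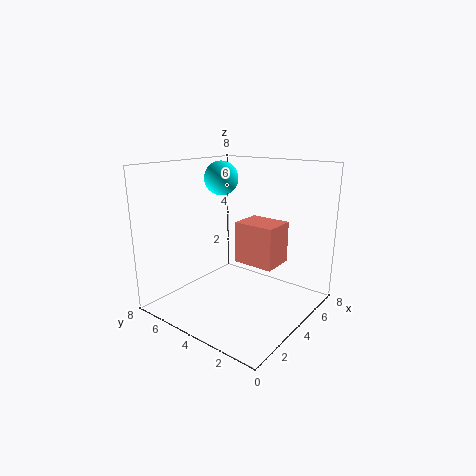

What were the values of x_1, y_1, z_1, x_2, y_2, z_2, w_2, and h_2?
x_1 = 5
y_1 = 6
z_1 = 7
x_2 = 5
y_2 = 2.5
z_2 = 2
w_2 = 2
h_2 = 2.5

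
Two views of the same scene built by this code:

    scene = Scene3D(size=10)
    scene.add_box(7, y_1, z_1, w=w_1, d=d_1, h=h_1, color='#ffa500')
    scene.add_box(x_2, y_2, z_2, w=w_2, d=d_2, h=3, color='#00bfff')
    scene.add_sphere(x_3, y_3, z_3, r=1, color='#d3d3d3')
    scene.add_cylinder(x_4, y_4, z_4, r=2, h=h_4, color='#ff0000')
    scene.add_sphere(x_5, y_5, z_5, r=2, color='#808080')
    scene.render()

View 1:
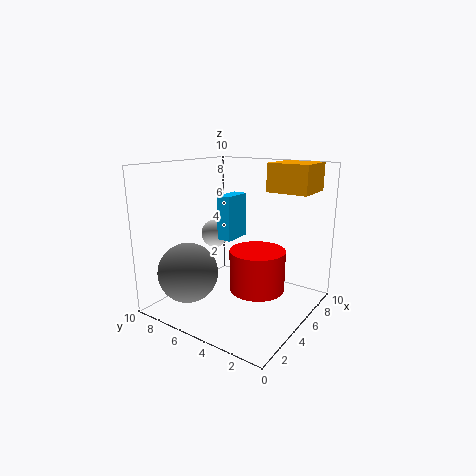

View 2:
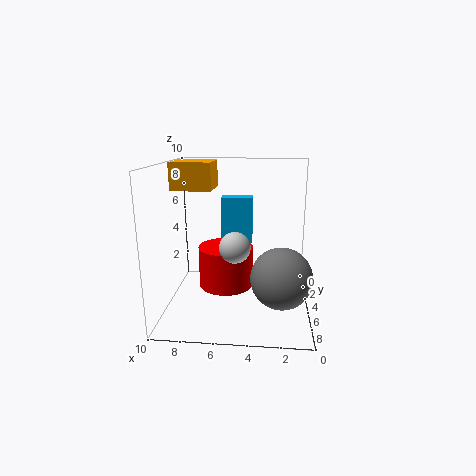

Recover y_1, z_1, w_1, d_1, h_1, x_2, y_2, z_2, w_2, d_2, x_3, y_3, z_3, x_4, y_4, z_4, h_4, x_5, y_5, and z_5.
y_1 = 1; z_1 = 8; w_1 = 3; d_1 = 3; h_1 = 2; x_2 = 4; y_2 = 5; z_2 = 5; w_2 = 2; d_2 = 1; x_3 = 5; y_3 = 7; z_3 = 5; x_4 = 6; y_4 = 4; z_4 = 1; h_4 = 3; x_5 = 2; y_5 = 7; z_5 = 3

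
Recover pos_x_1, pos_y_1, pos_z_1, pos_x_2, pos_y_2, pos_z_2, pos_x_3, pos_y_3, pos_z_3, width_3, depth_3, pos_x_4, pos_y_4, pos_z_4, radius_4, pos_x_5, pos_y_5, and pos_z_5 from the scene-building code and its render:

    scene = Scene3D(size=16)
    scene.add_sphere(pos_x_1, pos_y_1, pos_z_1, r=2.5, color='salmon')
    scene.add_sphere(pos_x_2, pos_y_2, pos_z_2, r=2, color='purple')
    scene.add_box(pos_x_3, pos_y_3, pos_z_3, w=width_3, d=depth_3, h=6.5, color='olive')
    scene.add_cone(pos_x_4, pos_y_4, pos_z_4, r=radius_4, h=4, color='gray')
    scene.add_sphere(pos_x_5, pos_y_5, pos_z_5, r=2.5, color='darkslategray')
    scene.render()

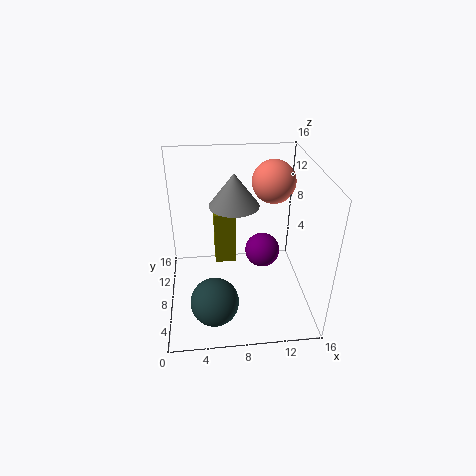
pos_x_1 = 12.5
pos_y_1 = 11.5
pos_z_1 = 13
pos_x_2 = 11
pos_y_2 = 9
pos_z_2 = 5.5
pos_x_3 = 5.5
pos_y_3 = 10.5
pos_z_3 = 3
width_3 = 2.5
depth_3 = 3
pos_x_4 = 8
pos_y_4 = 12
pos_z_4 = 10
radius_4 = 3
pos_x_5 = 5
pos_y_5 = 3
pos_z_5 = 3.5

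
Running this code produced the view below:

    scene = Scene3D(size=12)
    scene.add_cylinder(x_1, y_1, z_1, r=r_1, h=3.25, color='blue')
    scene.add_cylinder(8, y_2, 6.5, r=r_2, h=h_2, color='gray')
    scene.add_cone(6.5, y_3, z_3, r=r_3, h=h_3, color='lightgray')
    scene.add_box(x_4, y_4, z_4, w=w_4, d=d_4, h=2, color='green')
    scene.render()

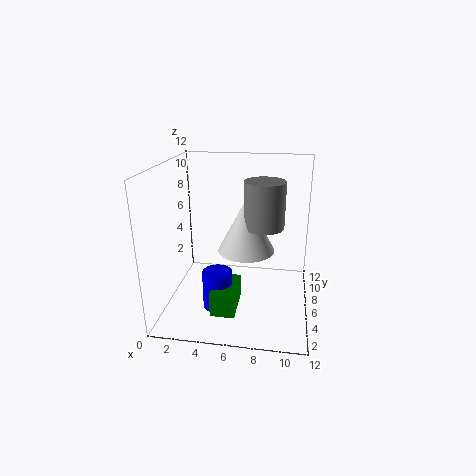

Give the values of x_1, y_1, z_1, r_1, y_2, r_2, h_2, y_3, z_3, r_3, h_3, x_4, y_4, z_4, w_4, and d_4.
x_1 = 4.5, y_1 = 4.5, z_1 = 0.25, r_1 = 1.25, y_2 = 7.5, r_2 = 1.75, h_2 = 4, y_3 = 7.5, z_3 = 4.25, r_3 = 2.5, h_3 = 4.75, x_4 = 4.25, y_4 = 2.5, z_4 = 0.5, w_4 = 2, d_4 = 3.5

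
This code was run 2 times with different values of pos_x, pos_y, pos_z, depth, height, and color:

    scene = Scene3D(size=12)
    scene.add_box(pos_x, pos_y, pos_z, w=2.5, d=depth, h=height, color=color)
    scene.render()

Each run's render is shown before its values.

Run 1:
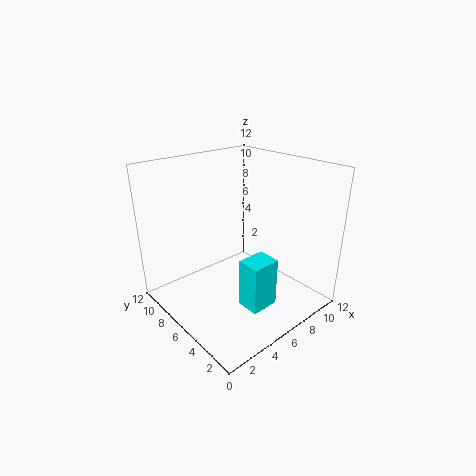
pos_x = 5.25
pos_y = 3
pos_z = 0.25
depth = 2
height = 4.25
color = 'cyan'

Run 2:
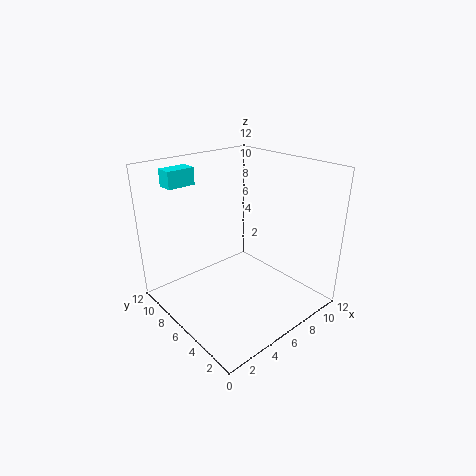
pos_x = 2.5
pos_y = 10.5
pos_z = 9.75
depth = 1.5
height = 1.5
color = 'cyan'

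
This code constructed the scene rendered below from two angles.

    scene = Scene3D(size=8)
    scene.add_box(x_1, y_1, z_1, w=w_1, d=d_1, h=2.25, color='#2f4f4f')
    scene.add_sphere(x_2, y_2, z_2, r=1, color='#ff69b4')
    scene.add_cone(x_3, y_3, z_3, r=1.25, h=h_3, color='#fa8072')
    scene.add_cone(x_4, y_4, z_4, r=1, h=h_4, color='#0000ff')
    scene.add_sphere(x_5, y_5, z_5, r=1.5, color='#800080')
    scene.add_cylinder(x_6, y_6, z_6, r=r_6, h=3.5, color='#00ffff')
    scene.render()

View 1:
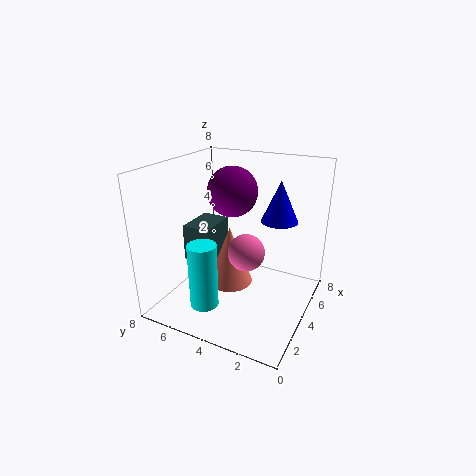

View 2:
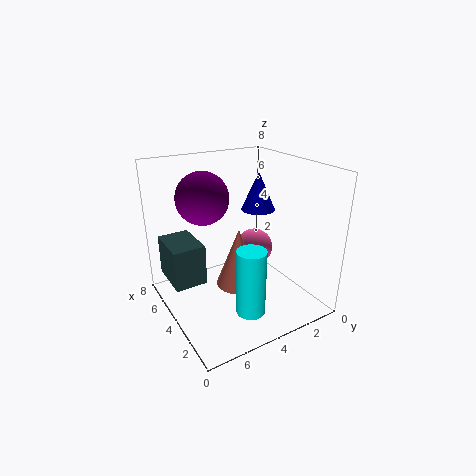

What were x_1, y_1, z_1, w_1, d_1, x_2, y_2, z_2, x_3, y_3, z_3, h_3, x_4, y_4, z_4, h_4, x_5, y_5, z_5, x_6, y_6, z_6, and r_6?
x_1 = 4, y_1 = 6, z_1 = 1.75, w_1 = 2.5, d_1 = 1.75, x_2 = 3.5, y_2 = 3.25, z_2 = 3.5, x_3 = 3.5, y_3 = 4.25, z_3 = 1.5, h_3 = 3.25, x_4 = 5, y_4 = 2, z_4 = 5, h_4 = 2.25, x_5 = 5.75, y_5 = 5.25, z_5 = 6, x_6 = 1.5, y_6 = 4.75, z_6 = 1, r_6 = 0.75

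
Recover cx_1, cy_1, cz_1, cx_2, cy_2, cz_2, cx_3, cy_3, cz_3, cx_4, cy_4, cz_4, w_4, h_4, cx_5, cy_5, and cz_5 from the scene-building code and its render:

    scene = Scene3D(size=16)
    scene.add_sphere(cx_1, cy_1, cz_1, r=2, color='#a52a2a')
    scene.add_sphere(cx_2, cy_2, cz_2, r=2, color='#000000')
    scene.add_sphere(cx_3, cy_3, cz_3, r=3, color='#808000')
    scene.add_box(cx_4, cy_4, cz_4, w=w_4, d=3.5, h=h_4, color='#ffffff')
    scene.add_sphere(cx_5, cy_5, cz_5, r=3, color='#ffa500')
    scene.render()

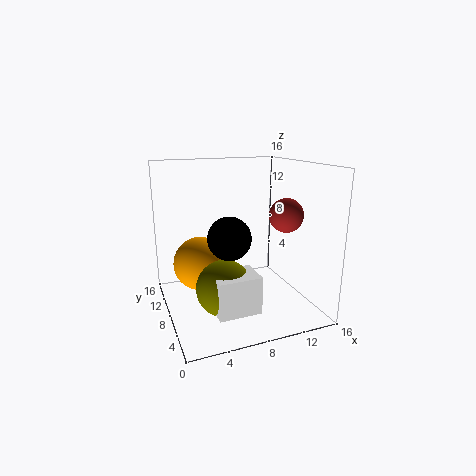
cx_1 = 14
cy_1 = 8
cz_1 = 10
cx_2 = 5
cy_2 = 2.5
cz_2 = 10
cx_3 = 5.5
cy_3 = 5.5
cz_3 = 3.5
cx_4 = 4
cy_4 = 2.5
cz_4 = 1.5
w_4 = 4.5
h_4 = 4
cx_5 = 4
cy_5 = 9.5
cz_5 = 5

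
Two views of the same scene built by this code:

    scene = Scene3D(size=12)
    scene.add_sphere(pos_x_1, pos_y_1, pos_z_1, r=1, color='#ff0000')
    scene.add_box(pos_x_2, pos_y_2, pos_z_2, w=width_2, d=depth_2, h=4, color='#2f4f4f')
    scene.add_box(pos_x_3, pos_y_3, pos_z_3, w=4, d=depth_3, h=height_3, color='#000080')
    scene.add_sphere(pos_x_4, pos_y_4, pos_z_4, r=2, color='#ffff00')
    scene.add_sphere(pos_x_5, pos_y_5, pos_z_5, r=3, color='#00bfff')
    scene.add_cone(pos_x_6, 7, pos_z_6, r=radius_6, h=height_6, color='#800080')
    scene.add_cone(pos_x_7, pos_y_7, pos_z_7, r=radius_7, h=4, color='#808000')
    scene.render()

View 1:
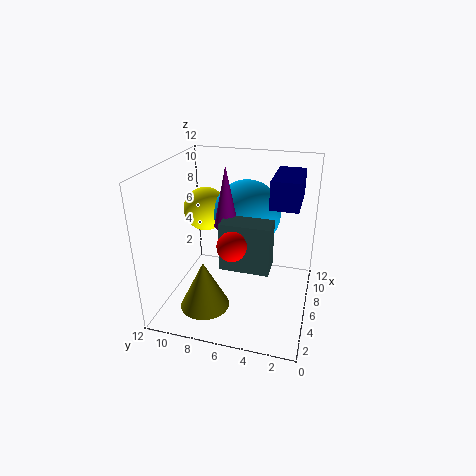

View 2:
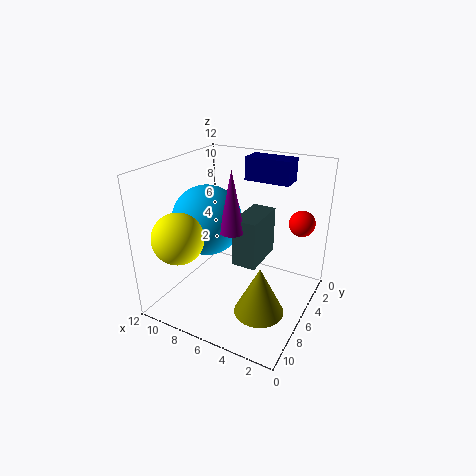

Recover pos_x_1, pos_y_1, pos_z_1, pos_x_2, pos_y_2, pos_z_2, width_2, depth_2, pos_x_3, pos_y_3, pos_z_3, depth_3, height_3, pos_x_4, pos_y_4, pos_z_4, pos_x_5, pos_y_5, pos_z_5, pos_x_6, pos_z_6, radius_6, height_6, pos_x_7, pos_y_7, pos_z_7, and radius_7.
pos_x_1 = 1, pos_y_1 = 5, pos_z_1 = 8, pos_x_2 = 4, pos_y_2 = 3, pos_z_2 = 4, width_2 = 2, depth_2 = 4, pos_x_3 = 3, pos_y_3 = 1, pos_z_3 = 10, depth_3 = 2, height_3 = 2, pos_x_4 = 9, pos_y_4 = 10, pos_z_4 = 7, pos_x_5 = 9, pos_y_5 = 6, pos_z_5 = 7, pos_x_6 = 6, pos_z_6 = 7, radius_6 = 1, height_6 = 5, pos_x_7 = 3, pos_y_7 = 8, pos_z_7 = 1, radius_7 = 2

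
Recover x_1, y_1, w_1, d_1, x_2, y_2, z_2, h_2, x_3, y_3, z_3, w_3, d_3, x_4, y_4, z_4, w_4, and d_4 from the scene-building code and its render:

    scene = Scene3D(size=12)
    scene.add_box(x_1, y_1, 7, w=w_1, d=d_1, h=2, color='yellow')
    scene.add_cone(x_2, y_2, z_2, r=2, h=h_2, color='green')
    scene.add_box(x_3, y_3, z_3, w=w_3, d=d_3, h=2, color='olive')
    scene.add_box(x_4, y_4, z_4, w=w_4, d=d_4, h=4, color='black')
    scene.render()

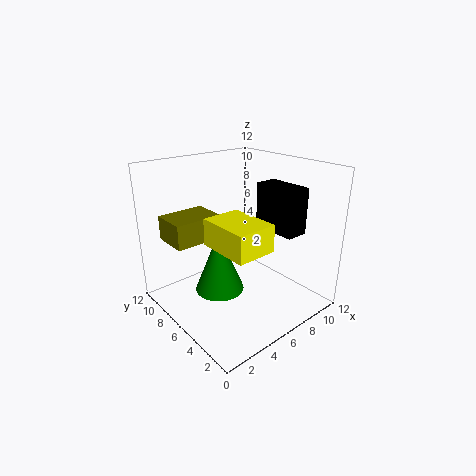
x_1 = 2
y_1 = 1
w_1 = 3
d_1 = 4
x_2 = 4
y_2 = 6
z_2 = 2
h_2 = 5
x_3 = 1
y_3 = 7
z_3 = 6
w_3 = 4
d_3 = 3
x_4 = 9
y_4 = 3
z_4 = 6
w_4 = 2
d_4 = 4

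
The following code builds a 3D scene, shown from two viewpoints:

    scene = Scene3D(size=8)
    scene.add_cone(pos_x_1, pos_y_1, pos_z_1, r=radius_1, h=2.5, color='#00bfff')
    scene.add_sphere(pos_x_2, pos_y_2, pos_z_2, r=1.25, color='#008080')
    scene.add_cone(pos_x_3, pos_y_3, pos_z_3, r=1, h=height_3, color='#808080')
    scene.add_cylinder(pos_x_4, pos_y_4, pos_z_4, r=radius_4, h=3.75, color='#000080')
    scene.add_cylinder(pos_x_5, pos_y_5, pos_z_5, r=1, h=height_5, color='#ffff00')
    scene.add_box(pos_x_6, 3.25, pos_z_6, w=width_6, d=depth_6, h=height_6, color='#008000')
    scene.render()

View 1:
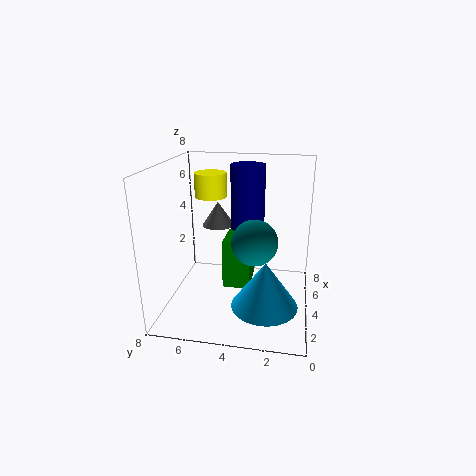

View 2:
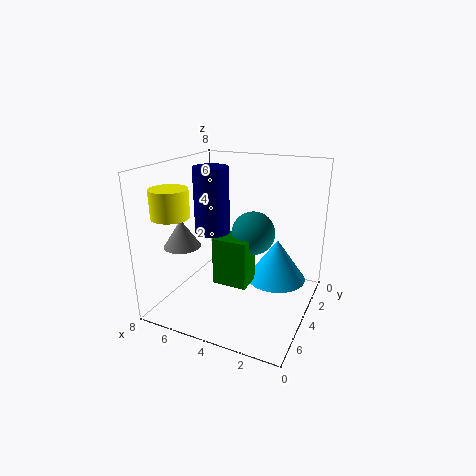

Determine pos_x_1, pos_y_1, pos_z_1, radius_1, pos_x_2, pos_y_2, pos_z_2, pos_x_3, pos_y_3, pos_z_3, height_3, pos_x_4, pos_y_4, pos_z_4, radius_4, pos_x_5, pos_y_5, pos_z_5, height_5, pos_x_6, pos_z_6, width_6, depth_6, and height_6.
pos_x_1 = 2.25
pos_y_1 = 2.25
pos_z_1 = 1
radius_1 = 1.75
pos_x_2 = 3.5
pos_y_2 = 3
pos_z_2 = 4
pos_x_3 = 6.5
pos_y_3 = 5.75
pos_z_3 = 3.75
height_3 = 1.5
pos_x_4 = 5.75
pos_y_4 = 3.75
pos_z_4 = 4
radius_4 = 1
pos_x_5 = 6.75
pos_y_5 = 6.25
pos_z_5 = 5.5
height_5 = 1.5
pos_x_6 = 3.25
pos_z_6 = 1.25
width_6 = 2
depth_6 = 1.5
height_6 = 2.75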